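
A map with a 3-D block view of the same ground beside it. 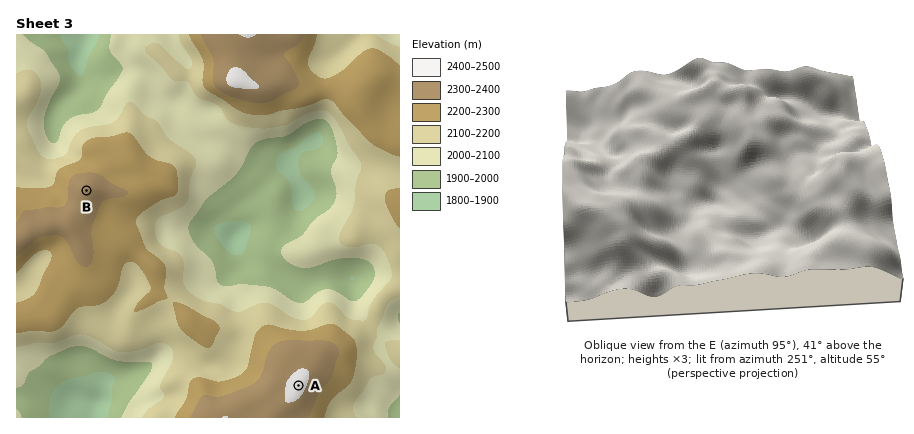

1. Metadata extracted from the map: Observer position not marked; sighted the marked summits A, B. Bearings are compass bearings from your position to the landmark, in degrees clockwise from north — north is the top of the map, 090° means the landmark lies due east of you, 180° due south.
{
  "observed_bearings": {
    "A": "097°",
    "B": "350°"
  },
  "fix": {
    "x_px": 117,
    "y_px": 363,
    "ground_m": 1970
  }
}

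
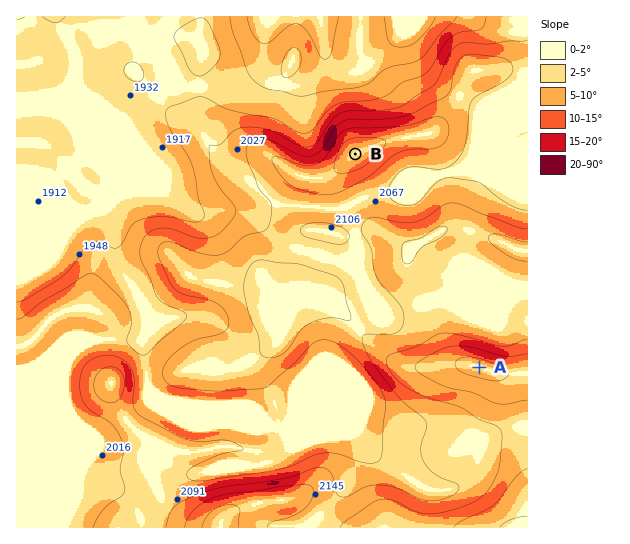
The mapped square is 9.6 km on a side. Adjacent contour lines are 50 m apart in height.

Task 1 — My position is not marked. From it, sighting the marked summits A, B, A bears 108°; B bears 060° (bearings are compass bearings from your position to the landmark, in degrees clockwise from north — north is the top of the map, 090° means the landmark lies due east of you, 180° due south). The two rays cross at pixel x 164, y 265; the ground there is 2050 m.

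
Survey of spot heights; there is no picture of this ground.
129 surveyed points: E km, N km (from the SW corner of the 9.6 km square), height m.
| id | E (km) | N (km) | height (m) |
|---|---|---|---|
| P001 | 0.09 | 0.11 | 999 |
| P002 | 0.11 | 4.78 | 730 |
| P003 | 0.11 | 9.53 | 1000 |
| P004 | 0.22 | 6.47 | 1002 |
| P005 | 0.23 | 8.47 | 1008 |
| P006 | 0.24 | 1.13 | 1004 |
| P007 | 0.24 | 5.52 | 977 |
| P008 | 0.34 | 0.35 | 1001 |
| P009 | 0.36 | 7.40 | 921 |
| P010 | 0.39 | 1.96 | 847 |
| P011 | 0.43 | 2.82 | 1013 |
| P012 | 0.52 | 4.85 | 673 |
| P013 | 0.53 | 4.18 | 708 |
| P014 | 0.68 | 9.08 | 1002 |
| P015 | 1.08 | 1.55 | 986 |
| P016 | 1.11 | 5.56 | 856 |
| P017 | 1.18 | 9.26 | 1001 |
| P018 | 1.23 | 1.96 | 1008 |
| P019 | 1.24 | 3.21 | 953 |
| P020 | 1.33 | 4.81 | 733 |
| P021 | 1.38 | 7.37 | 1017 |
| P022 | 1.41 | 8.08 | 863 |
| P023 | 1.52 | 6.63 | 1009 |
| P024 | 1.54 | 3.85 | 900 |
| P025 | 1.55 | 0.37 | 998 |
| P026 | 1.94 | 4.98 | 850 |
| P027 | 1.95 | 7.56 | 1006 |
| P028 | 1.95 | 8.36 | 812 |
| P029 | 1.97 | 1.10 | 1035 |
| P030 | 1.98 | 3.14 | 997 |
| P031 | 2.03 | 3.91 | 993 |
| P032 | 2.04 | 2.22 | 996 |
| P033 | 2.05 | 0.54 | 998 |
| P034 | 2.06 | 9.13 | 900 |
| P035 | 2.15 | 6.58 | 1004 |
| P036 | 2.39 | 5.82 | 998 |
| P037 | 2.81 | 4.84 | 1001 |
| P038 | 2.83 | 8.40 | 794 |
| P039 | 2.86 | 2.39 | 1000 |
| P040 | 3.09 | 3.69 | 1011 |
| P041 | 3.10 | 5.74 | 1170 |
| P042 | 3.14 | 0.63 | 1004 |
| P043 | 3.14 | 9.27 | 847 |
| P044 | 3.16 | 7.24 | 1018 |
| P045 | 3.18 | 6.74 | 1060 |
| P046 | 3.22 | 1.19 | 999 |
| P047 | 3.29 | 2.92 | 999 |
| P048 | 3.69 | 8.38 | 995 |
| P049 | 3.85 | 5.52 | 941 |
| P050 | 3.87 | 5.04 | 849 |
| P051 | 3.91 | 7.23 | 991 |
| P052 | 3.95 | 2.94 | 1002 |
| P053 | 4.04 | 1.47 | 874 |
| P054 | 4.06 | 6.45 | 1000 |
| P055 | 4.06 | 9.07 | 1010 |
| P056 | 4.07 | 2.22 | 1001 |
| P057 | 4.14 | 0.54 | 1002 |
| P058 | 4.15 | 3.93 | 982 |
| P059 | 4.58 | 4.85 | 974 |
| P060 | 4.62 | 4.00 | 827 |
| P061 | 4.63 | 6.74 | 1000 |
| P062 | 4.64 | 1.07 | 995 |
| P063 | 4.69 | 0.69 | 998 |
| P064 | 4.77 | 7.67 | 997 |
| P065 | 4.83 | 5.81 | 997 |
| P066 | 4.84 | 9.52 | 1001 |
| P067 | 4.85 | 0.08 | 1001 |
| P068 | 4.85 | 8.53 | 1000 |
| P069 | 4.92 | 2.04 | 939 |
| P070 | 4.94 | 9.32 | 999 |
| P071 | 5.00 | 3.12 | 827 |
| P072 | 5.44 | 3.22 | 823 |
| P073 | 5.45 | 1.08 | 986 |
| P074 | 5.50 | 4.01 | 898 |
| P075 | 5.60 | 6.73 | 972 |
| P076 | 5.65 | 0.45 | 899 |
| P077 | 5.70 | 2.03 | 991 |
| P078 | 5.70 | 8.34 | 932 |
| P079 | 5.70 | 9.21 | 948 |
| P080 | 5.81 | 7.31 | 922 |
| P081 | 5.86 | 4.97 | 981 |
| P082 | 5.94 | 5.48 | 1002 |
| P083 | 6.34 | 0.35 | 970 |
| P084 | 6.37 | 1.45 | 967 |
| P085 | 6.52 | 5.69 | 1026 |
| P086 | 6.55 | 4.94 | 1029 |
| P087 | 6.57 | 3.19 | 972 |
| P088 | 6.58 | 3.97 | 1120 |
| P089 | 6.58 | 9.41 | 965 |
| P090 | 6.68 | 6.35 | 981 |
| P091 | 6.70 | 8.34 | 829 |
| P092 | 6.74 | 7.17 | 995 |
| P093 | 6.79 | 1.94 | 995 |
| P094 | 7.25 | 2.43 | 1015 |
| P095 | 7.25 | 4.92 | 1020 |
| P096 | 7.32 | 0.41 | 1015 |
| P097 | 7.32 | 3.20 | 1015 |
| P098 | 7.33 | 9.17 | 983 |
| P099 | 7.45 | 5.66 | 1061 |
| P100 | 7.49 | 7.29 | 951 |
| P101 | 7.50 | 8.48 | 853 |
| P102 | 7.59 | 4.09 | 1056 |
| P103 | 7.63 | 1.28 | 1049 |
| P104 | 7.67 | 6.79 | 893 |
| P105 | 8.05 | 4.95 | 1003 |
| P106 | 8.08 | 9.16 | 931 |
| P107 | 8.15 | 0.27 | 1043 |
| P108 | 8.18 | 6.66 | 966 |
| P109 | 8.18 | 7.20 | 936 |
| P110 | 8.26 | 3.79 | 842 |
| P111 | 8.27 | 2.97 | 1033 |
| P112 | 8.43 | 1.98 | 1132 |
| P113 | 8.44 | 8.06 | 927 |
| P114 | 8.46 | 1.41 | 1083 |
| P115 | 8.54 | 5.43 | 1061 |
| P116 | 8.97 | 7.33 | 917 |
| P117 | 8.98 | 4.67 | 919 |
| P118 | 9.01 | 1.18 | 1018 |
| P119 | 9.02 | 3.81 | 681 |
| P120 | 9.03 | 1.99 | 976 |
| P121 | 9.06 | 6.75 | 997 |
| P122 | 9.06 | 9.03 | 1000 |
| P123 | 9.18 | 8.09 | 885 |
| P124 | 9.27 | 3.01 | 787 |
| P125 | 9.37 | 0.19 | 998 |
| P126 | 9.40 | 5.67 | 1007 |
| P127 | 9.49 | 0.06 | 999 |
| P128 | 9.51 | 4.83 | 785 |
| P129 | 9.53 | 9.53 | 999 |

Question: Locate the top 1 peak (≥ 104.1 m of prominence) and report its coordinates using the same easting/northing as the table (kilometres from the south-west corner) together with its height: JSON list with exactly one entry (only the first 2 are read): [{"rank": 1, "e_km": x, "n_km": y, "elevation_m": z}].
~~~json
[{"rank": 1, "e_km": 3.16, "n_km": 5.79, "elevation_m": 1171}]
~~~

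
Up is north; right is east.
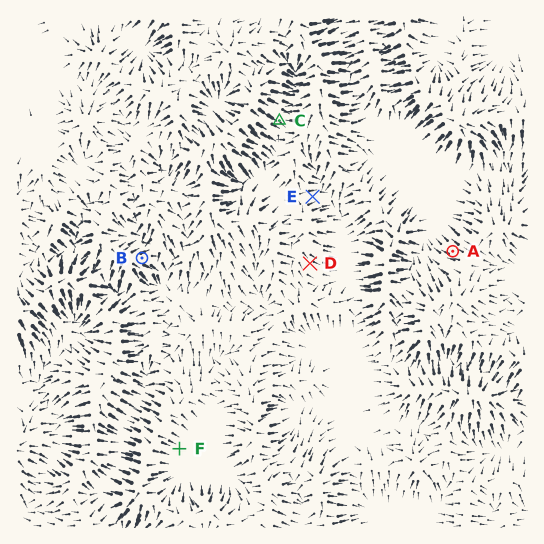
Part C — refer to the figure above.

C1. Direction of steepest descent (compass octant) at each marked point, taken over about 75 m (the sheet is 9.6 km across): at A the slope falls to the NW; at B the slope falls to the E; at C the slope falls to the SE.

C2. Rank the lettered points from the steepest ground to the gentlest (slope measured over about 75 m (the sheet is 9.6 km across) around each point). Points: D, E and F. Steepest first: E D F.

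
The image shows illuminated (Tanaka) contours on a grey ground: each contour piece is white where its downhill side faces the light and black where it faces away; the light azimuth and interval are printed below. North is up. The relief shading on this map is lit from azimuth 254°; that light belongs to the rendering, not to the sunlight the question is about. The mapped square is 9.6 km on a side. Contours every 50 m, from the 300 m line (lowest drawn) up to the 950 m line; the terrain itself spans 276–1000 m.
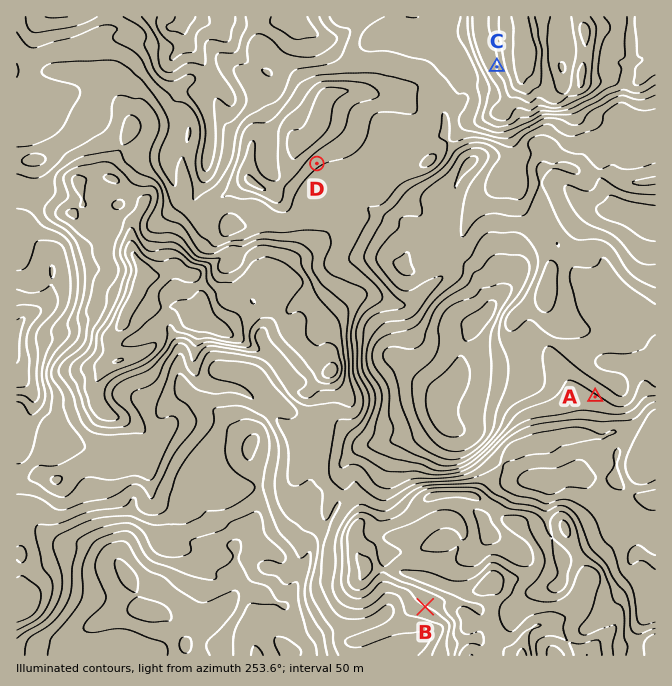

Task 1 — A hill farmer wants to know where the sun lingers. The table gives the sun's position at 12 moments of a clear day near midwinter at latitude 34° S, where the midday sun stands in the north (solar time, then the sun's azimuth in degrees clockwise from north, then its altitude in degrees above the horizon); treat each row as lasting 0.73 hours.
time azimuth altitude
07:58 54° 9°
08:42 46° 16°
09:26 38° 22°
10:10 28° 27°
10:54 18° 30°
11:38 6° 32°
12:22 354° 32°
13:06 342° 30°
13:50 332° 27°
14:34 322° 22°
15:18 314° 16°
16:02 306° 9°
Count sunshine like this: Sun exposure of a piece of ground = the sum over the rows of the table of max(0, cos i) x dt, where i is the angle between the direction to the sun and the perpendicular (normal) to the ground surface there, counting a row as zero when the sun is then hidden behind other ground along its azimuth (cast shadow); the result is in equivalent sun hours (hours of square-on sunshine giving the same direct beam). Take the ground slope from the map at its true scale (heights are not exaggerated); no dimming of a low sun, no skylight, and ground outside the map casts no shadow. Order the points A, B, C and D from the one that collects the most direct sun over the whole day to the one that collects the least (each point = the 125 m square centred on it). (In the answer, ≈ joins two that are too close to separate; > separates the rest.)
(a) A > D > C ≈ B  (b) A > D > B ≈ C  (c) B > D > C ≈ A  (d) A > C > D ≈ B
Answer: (d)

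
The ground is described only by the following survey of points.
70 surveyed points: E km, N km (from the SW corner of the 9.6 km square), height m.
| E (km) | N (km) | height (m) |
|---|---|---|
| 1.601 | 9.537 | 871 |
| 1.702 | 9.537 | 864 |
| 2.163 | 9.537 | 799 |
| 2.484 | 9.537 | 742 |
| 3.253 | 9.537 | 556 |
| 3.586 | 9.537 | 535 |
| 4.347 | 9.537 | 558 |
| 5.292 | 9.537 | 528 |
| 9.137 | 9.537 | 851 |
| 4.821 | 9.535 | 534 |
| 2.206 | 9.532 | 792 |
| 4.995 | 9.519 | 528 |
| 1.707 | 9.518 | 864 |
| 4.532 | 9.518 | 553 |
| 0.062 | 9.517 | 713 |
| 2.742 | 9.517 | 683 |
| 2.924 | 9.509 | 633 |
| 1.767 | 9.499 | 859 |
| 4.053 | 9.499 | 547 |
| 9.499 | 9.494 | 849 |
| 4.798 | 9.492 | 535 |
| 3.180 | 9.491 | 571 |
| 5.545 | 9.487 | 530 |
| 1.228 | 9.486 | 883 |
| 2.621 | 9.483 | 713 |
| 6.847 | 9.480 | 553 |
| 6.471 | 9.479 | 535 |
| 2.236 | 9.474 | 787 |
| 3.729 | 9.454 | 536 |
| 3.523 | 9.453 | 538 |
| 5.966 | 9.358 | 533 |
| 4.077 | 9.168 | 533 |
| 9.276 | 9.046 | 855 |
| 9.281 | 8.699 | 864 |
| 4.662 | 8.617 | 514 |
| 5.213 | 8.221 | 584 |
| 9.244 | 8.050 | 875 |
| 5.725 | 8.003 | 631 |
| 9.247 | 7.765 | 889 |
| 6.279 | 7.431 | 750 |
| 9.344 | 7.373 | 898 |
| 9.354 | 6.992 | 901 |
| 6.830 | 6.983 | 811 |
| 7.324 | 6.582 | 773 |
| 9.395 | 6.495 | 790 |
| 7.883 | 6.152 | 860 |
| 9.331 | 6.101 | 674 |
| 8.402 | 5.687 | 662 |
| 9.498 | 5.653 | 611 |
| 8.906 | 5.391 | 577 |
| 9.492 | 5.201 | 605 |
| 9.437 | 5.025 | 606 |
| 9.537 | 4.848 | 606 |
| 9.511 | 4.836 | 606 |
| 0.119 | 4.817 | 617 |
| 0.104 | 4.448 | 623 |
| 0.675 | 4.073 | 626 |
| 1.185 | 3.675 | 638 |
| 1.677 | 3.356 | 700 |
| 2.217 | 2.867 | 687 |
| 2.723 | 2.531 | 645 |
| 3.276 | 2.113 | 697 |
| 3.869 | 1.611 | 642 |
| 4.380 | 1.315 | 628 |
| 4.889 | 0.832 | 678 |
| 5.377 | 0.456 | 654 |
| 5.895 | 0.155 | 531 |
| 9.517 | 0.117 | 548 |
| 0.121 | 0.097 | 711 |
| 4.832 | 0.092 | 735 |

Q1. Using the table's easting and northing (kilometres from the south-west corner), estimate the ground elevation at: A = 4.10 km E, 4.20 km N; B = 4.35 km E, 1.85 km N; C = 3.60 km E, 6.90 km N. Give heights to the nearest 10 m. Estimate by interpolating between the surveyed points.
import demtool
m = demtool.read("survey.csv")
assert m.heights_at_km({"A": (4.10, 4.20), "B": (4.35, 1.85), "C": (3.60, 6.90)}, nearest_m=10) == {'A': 780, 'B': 640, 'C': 580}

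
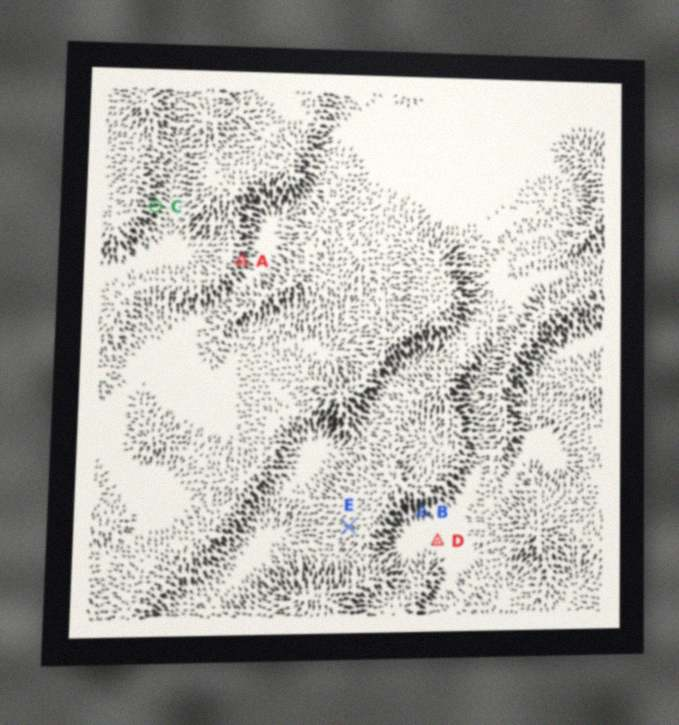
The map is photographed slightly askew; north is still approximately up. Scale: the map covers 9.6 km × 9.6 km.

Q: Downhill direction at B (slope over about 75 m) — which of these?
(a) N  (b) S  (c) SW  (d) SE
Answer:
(b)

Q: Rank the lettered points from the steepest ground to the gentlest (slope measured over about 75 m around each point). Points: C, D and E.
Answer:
C E D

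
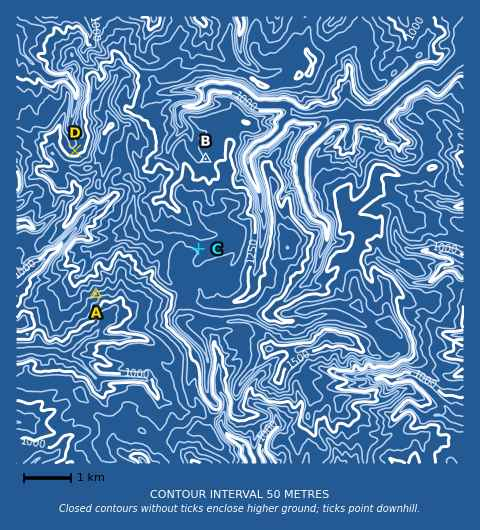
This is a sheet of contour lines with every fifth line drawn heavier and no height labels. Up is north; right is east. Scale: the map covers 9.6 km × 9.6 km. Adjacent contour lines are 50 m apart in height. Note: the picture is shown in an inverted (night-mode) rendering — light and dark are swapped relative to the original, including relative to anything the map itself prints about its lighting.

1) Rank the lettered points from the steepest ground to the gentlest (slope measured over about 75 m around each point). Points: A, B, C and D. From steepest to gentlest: A D B C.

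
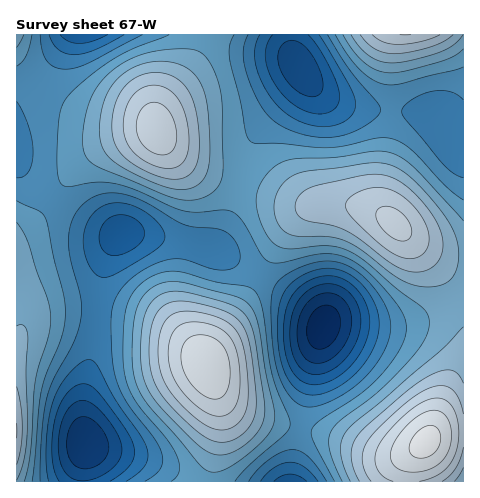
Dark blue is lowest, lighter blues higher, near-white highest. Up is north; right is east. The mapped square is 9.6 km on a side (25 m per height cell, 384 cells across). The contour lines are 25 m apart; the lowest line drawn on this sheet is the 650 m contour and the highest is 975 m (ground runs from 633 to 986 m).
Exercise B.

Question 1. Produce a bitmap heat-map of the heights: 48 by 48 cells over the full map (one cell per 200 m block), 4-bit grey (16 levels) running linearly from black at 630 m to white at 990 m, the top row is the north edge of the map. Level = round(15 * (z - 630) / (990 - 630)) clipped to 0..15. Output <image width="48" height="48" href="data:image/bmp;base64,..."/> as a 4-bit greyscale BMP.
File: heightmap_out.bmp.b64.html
<image width="48" height="48" href="data:image/bmp;base64,Qk32BAAAAAAAAHYAAAAoAAAAMAAAADAAAAABAAQAAAAAAIAEAAATCwAAEwsAABAAAAAAAAAAAAAAABEREQAiIiIAMzMzAERERABVVVUAZmZmAHd3dwCIiIgAmZmZAKqqqgC7u7sAzMzMAN3d3QDu7u4A////AJdlQzMzRFZmd4iIh3ZUREVXiavM3d3MuphlMyIiNEVmd4iIiHZlVVVnirvN3u7dy6hlMhESI0VWd4iZmYd2VWZ4mrzN7u7u26hlMhESI0VWeImaqZh3Zmd4mrvN3u/+3KhlMhESI0VneJqqqqmHd3d4mqvM3u/+3Ll1MhESNFVniaq7u6qYd3d4mau83e7+3Kl1MiIjNFZ4mqvMzLqYh3d4iZqrzd7u3Kl1QyIzRWeJqrzNzLqYd2Z3eImqvN3d3Kl2QzM0Vniaq83d3MqYdmZmd4iaq8zdy6l2VDNEVniavN3u3cqYdlVVZneJmrvMy6mGVURFZ4mrzN7u7cqXZUREVWd4mau7u6mHZVRVZ4mrze7u7cqXZDMzRFZ3iZqqqpmHZlVVZ4mrze7u7cqHVDIiNEVneJmqqpmIdlVWZ4msze7u3bqGUyESI0VmeImZqpmYdmVWZ4msze7u3LqGQyEREjRWd4iZmZmYd2ZWZ4mrzd3d3LmGQxEAEjRWZ4iJmZmYh2ZmZ4mrzN3cy6l2QxEAEjRWZ3iJmZmYh2ZmZ4mrvMzLuph2QyEAESRWZ3iJmZmYh2ZmZ4mqu7u6qZh2UyEREjRWd4iJmZmIh2ZmZ3iaqqqZmIh2VDIRIjRWeIiZmZmId2ZVZniJmZmIiHd2VEMiI0VniJmZmZmId2ZVVmeIiIh3d3d2ZUQzNFZ4mZqZmZiIdmVVVWZ3d3dmZmd3ZlVUVWeJqqqqmZiHdmVURVVmZmZmZmd3d3ZmZniaq7uqqZiHdmVEREVVZmZVZmd4iId3eImrvMu6qZiHdlVERERVVWVVZmeIiZiImZq8zMy6qYiHdmVEMzRFVmZmZneImZmZqqvMzMy6qYh3dmVEQ0RFZmZmZ3iJmqqqq7zM3cy6mYd3dmVURERWZ3d3d3iJqqq7u7zN3MuqmHd3d2ZVVVVnd4h3d4iZqqu7u8zMzLupiHd3d3ZmZmZ4iIiIiIiJqqu7u7zMy7qYh2Z3d3d3d3iJmZmYiIiJmqqqu7u7u6mId2Znd3d3iImqqqqYiIiJmaqqqqu6qpiHZmZnd4iImaq7u7qZiIiIiZmZmaqqmYh2ZmZnd4iJmrvMzLqZiHeIiIiIiZmZmIdmZmZnd4iZq7zNzLqZh3d3eHd3eIiIiHdmVWZnd4iZq8zd3LqZh3d3d3dmd3d3d3ZmVWZnd4iaq83d3LqZh3d3ZmZmZmZ3dmZlVWZnd4iaq83d3LqZh3dmZVVVVWZmZmZVVmZ3d4iZq8zdzLqZh3dmVURERVZmZmZVZmZ3d4iZq8zMy7qYh3ZlVEM0RVZmZmZmZmZ3d3iJq7zMu6qYh3ZVQzMzRVZmZmZmZmd3d3eJmru7uqmYh3ZUMzIzRWZ3d3dmZnd2Znd4maqqqqmYh2VUMyIzRWeIiHd3d3dmZmZ3iZmqqZmId2VDMiI0VniJmYiId3dmVVVmeIiZmZiId2VDMiM0Z4maqpmZiIdmVUVVZneIiIiId2VDMzNFaJqru7qqmIdlREREVWZ3eIiId2VEMzRWeKq8zMy7qQ=="/>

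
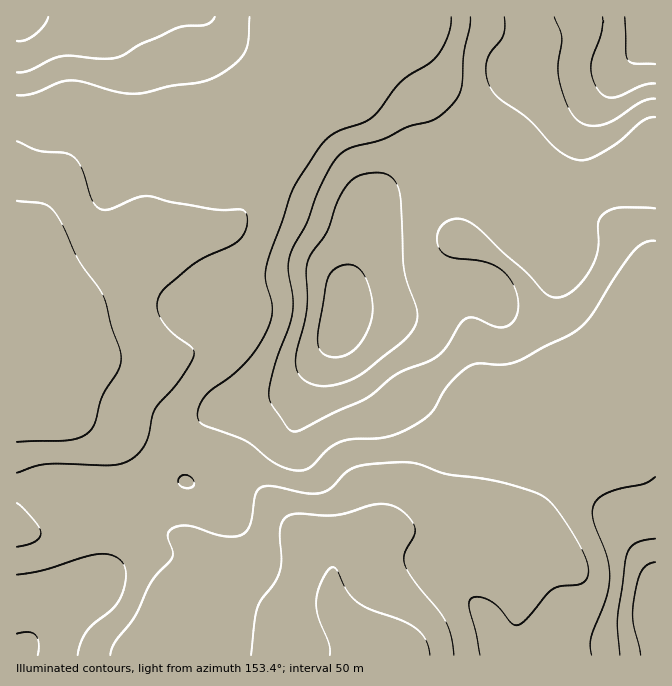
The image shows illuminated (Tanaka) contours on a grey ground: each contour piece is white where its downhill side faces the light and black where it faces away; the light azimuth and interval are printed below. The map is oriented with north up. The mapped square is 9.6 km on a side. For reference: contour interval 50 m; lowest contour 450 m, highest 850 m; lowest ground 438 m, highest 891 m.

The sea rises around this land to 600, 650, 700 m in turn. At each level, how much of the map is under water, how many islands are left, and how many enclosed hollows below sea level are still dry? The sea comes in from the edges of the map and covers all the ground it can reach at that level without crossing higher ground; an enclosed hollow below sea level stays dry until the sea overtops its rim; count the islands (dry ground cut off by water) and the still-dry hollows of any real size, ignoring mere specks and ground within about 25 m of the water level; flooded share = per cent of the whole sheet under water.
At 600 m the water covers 61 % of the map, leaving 0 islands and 0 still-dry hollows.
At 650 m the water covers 76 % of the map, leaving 0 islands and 0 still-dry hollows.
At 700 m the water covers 90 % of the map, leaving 1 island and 0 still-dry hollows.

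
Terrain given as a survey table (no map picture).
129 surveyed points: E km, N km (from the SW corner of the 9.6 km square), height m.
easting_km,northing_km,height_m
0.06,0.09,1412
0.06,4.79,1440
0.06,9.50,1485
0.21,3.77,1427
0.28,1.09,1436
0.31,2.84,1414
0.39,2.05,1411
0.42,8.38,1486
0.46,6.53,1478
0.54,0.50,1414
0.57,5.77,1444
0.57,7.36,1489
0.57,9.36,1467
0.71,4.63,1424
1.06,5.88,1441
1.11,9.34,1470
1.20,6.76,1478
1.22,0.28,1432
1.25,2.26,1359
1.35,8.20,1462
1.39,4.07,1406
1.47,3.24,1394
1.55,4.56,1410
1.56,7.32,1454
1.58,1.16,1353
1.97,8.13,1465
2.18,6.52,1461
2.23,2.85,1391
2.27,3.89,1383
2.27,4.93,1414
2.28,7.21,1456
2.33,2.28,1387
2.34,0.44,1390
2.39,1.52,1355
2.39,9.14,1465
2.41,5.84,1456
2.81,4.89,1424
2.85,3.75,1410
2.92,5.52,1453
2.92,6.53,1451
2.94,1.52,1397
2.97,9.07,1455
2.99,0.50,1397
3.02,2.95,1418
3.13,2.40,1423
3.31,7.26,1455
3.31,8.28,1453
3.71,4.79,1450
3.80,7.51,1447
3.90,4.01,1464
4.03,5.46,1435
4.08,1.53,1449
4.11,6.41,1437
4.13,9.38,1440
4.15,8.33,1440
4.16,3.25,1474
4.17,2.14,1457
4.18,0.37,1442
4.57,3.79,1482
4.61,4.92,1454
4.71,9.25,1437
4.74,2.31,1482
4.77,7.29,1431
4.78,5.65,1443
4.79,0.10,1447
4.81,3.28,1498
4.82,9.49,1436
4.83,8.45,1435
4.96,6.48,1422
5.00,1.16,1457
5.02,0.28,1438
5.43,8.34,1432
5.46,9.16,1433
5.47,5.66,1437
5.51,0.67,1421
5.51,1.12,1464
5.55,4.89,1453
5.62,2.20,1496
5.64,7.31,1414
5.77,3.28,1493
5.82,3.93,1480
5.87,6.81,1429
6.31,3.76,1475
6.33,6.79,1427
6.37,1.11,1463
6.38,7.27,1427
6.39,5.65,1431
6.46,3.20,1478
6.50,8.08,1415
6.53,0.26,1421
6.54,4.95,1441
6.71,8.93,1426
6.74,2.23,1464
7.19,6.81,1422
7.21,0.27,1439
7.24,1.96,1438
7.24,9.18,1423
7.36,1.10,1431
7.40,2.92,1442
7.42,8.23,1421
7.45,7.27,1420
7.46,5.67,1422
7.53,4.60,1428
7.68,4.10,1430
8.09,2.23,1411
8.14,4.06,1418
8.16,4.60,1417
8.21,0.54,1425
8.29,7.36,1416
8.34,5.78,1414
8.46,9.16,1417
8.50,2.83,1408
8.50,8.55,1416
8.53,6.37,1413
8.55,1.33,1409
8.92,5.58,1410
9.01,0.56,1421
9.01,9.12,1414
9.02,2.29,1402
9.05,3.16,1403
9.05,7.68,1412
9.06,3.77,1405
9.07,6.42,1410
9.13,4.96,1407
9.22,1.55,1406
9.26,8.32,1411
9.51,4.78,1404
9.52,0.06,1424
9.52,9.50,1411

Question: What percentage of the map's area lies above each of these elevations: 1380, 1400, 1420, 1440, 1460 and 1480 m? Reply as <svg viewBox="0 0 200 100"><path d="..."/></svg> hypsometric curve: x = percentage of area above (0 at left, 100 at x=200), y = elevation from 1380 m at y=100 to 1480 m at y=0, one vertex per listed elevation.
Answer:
<svg viewBox="0 0 200 100"><path d="M193 100l-8-20-54-20-57-20-36-20-25-20"/></svg>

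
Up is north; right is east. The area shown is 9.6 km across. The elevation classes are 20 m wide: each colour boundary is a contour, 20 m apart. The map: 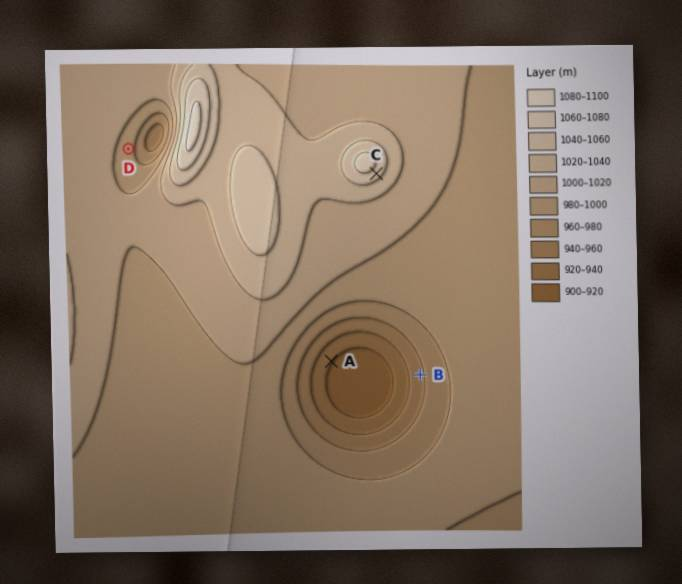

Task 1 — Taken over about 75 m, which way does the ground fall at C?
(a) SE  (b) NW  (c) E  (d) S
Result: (a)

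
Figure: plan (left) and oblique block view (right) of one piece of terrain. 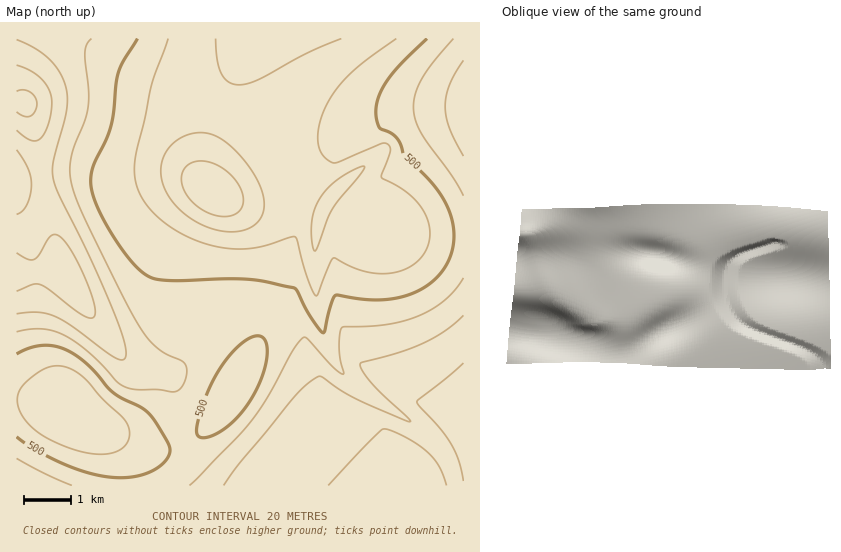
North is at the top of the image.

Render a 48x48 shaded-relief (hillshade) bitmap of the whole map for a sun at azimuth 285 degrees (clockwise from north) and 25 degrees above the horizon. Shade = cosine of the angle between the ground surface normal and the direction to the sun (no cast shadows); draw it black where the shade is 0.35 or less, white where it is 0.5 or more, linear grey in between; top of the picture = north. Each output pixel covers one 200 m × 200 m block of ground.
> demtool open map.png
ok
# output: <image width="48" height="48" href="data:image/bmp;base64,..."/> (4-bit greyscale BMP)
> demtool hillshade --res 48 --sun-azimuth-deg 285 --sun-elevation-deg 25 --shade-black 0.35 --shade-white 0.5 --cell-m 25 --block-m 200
<image width="48" height="48" href="data:image/bmp;base64,Qk32BAAAAAAAAHYAAAAoAAAAMAAAADAAAAABAAQAAAAAAIAEAAATCwAAEwsAABAAAAAAAAAAAAAAABEREQAiIiIAMzMzAERERABVVVUAZmZmAHd3dwCIiIgAmZmZAKqqqgC7u7sAzMzMAN3d3QDu7u4A////AHeIiId3dmZmZVREVWZnd3d3d3d3d3eKl4iIiId3ZmZmZVRERVZmd3d3d3d3d3eahYiIiId2ZmVmZlVDRFZmd3d3d3d3d3eaY5mYiHd2ZlVWZmVDM0VmZ3d3d3d3d3ioQ5mYiHd2ZVVWZ3ZUMzRWZnd3d3d3d4mFQ5mYh3dmZVVWeIh1MiNFZmd3d3d3eJhkVZmYh3dmZVVWeJmGQiJFZmZ3d3d4iHVFZ5mYh3ZmVVVWeKqoUxI0VmZnd3eIhlVWd5mYiHZVVmZmeKu5dCEjRWZmd4iHVVZmZpmYiHZUVnd3eKvLhTESRWZneIhlVWZmZpmZiGVDRoiIiKvLp0ISNVZomXVVZmZmZpmZh2QyNomYiJq8uGMiNFZ5l0RWZmZmZqmZh1QzRomYiIm7uXUyNFaKdEVmZmZmZqmZhlQ0aJmYiImruoZDNFeYU1ZmZmZmZqmYdlRFeamYd3iaqpdURFinNGZmZmZmZpmYdkRXmqqId3eJmphlRGmVNWZmZmVVVZmIZVV5q6mHd3d4mZh2VXmENWZmZlVVVZmHZVaKu6mHd3d3iIh3ZopzRnZmZlVVVZmHZmeby6mHd3d3eIiHZ5pjRnZmZVVVRJiHZnm8y6mHd3d3d4iHd6pjV3dmZVVURJiHZoq8y5iHd3d3d3d3eKpTV3dmZVVERIh2Z5vMupiHd3d3d3d3eLpTZ3d2ZVVERIh2Z5vMuph3d3d3d3d3ebpUZ3d2ZVVEQ4d2aKzMuZh3d3d3d3d3ebpUeId3ZlVEM3dmebzLqYh3d3d3d2ZneLpUeId3ZlVEM3dmebzLqYh3d3d3dmZmaLpUeIh3ZlVEM2ZmiszLmYiIiIh3ZlVWaLtkeIh3ZlVEM2ZWisy6mIiIiIiHZVRVZ7tkaIh3dlVEQ1VXm8y6mIiImZmHZURFV6xzWIiHdmVURFVXm8y5mIiZmqmHVENFVpyUR4iHdmVURFVnrMupmImaqqqHVDNFZovHNXh3dmVUREVorMupmZmqu7qHVDRFZnrKY1Z3dmVVREVpvMupmZqru7mGVERVZ3ispjRXdmVVREV5vLqpmZqru6mGVVVWZ3eKynM0ZmVVREWKzLqpmaqruqmGZVVmZ3d4q7dCRWVVVFaLzLqqqqqqqph3ZmZmZ3d3eauDJFVVVVabzLuqqqqqqZh3ZmZmZnd3d4qnI1VVVWes3LuqqqqqmYh3d2ZmZmZmZmeHVFVVVXi83LuqqqqpmYh3d3dmZmZmZmZmZVVVVXm93Lu6qqqZmIiHd3dmZmZmZmZlVVVVVYnN3Lu6qqqZmIiHd3dmZmZmZlVVVVVVVXm8zLu6qqmZmIiHd3d2ZmZmZVVVVVVURHiru7uqqqmZmYiId3d2ZmZmVVVVVURERHiau6qqqqqZmYiId3d2ZmZmVVVVVERERIiaqqqqqqqZmZiIh3d3ZmZmVVVVRERERIiZmZmaqqqpmZiIiHd3dmZmZVVURERERIiJmZmZqqqqmZmIiHd3d2ZmZVVURERERIiIiIiZmqqqqZmIiId3d3ZmZlVUREQzNA=="/>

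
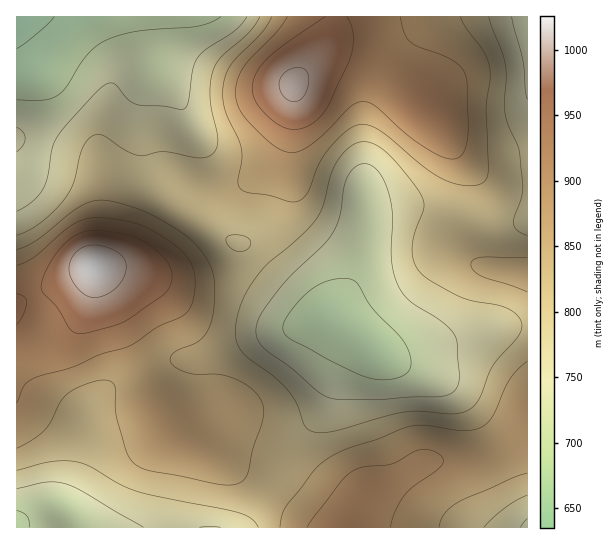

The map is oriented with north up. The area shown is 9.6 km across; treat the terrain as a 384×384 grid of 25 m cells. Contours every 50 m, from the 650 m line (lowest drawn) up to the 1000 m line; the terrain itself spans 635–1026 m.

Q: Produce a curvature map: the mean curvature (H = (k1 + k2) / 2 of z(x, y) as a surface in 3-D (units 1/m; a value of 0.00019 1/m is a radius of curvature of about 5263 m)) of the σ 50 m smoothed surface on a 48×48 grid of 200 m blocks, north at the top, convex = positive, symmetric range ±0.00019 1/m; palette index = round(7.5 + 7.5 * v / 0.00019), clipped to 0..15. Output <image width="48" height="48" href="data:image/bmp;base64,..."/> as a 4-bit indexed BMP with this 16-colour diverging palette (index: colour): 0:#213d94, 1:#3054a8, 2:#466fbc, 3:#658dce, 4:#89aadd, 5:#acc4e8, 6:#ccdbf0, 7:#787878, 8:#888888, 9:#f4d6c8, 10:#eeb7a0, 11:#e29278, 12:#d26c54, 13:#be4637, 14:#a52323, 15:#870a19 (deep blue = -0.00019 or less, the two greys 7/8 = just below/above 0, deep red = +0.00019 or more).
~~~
<image width="48" height="48" href="data:image/bmp;base64,Qk32BAAAAAAAAHYAAAAoAAAAMAAAADAAAAABAAQAAAAAAIAEAAATCwAAEwsAABAAAAAAAAAAlD0hAKhUMAC8b0YAzo1lAN2qiQDoxKwA8NvMAHh4eACIiIgAyNb0AKC37gB4kuIAVGzSADdGvgAjI6UAGQqHAFmoQjVmZmZmVEREV5qZvMqHd3d3ZVZ3ZEVSACVmZmZWZniId4iIm8uYh2VWVVVnU1MAAVd3d3d3iavLl2ZWesy5mHZmZmd4dWQQJYiHiHd4iazLl1VFaL3LqZiIiImZiIdVaJmZqph4mry6h1VVaL3bqqqqmru6qamImZmavLqZq8updmZnib3bqqu7u8y6qqmZmYiJvdy7zMuYdlZnibzLmrzMzMy6mamJmIdnm8zMy6mIdlVWZ4mpms7+3LqZmamIiHZWiry7qYiIh2RERVZ3it//25iJmaqYdlVWmru6h3eKqXZVREVnit/sl2Z5urqXVDRYvMu5h3iau6mHVFZ3ibynQzR6y7uGMhJYvdy5d4mrzMy4VXiIeIdSABN6zKqFMRE2m8uod4q8zdynVXh2VEMQABN6y4mHVCETaJmGZorM3cqFRXdTIRERETV6y2eZmGMiRWVVVoq7y6hkRWUxERJFVVaKu2eb3JZEVUMjRomZiHZVVmUyEjVoh3Z4qmZ63adndkISRnh1QzRWZmZDM1Z4iHZWeHVXvKh5mFMkV4hkEAFGZmVERGZ3d2QyRYU0i7maqWRXiZh0EAA1VVVEVndmZlMQE6YiasqqqXaKuph2QhEjNFVmeIdmZlMQArcyWsuqqYm8yoeIdlMyNFd3iIhmZmUyJLhUasyqqprNyWZ4mHVDNFd3iJh3eIh2eKl3m9y6qqvduGaJqXZURFZmaJqYiru7u6mazv7Kmazu2naKu5dVVWZUWLy6q97u7qms///su87/6nV5zLllVnZDWM3Lve/u7oit///+7u//yEI2nNuGZ3YySN7LvNzLu1V7//////7KdBACWc2nZ3YyOM7Kqph3ZhE3z//M3slkIQEjNpzJdmUxN7zKmGVEMgADjNqImXQQATVmRHrLl2UyNpupdkNFQiAASJdUVTABNWiYZWnduFQiNomGVDR5dUIAJXZUMhEleKu6hnrvx0ISRndkQ0asqFQhNndlQyNYq7u7mIv/xhABRmVEVnnNuVQjV5mGVEWLy5m7qZvutQAANVVWiszLl1MkeaqXZmesuWeaqIrMlQAAI1V6zuyodmQ0i8uYd3m7hTRoh3iqhRAAA1it/+p2ZpZEjNyoeJqoUQJWZmiZhiAAFYve/8hVaLlUe+2oeKqVEAJWVoq7qEAASM7u7shlaMp1at63aKuDABWIeL3tymITjP/t7shlV7uFV723Z5qDAEnLq9//7HQ2rv/t3bhUNIh1RZzIVXhzEWz+3O//63RYve7cy6dUI1VENIvJU0VUI3z/7e/+ymVYq8y7u6l1MzMzRXrbYyNENHv////tuWVXmqqqq8y4VERFZnrdlCJFVXvv///tuXZWeJmZq97adWZnd3nNt0RWeJrO///cy5dlZ3eIm9/rZXeId3m8yXd4iIia3u3MzLllZmZ4ms3JVXiHd4iaqpmYdlM1i8y7zdp2ZmZ4iaqXRHd2Znd3eImHUxAAN6qZrMqGZneId4h1RGd3Z3Zmd3d2UyAAFpqYmrqHZniHd4h1RA=="/>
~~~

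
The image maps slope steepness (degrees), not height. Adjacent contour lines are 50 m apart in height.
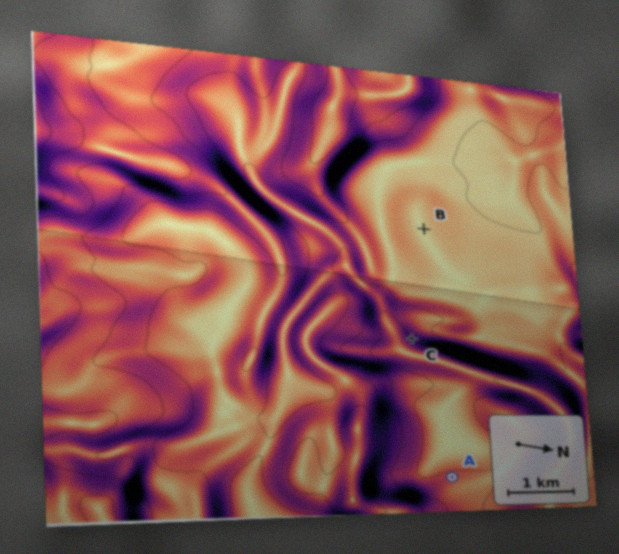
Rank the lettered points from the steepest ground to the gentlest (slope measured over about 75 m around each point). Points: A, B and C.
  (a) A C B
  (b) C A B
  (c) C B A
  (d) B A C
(b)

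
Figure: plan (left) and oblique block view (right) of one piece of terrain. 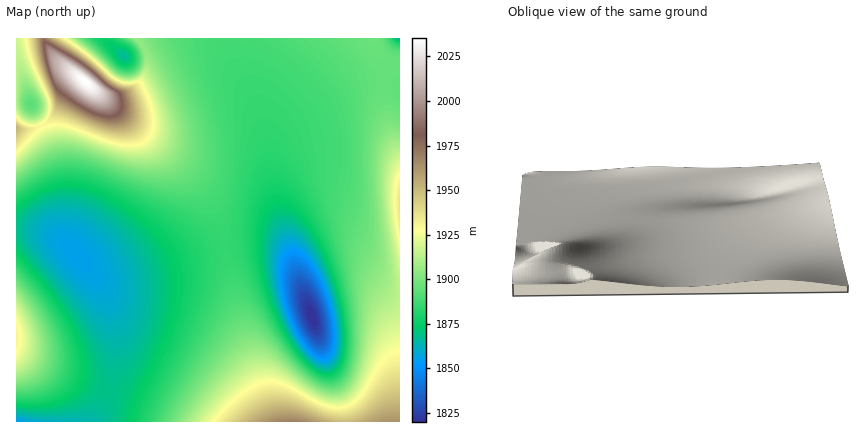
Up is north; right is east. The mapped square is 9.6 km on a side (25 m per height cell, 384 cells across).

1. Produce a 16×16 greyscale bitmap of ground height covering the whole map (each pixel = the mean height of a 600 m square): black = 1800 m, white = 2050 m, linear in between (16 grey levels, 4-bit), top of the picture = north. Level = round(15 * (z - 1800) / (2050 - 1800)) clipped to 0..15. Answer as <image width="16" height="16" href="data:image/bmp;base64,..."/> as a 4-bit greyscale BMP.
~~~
<image width="16" height="16" href="data:image/bmp;base64,Qk32AAAAAAAAAHYAAAAoAAAAEAAAABAAAAABAAQAAAAAAIAAAAATCwAAEwsAABAAAAAAAAAAAAAAABEREQAiIiIAMzMzAERERABVVVUAZmZmAHd3dwCIiIgAmZmZAKqqqgC7u7sAzMzMAN3d3QDu7u4A////AERERWeImZiZZVRFVneHZnh2VERVZ3ZEeHZURFVmZCRndURERVZTJGdkQ0RFVUIlZ1QzREVVQzVnQzREVVVERWdEREVVVURVZ1REVVVVVVVnZVVmZlVVVWd2Z4dmVVVVZniaqHZVVVVmac2oZlVVVWZ72mdlVVVVZouWVmVVVVZm"/>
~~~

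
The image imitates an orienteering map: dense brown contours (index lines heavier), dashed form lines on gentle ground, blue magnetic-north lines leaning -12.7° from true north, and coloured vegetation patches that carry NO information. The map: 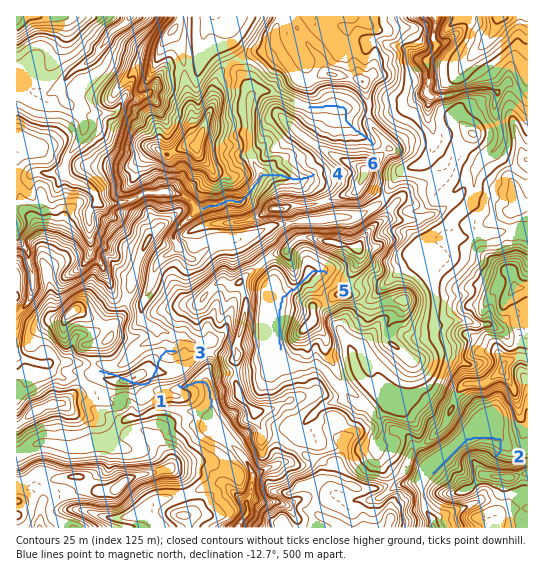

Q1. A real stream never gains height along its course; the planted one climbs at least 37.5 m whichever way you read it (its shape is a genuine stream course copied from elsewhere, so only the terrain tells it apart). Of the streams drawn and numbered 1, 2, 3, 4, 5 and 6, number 3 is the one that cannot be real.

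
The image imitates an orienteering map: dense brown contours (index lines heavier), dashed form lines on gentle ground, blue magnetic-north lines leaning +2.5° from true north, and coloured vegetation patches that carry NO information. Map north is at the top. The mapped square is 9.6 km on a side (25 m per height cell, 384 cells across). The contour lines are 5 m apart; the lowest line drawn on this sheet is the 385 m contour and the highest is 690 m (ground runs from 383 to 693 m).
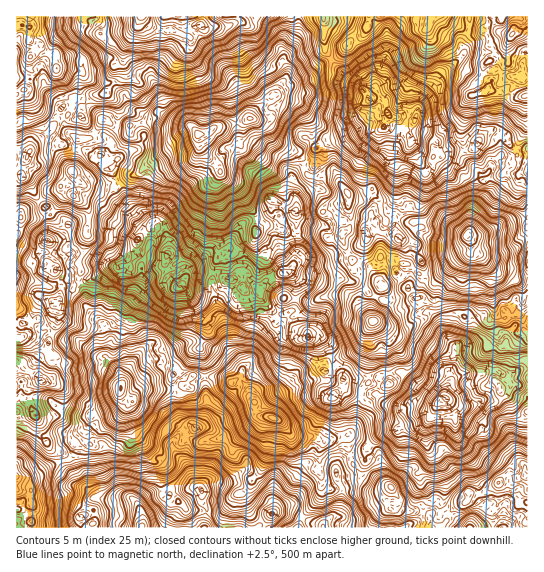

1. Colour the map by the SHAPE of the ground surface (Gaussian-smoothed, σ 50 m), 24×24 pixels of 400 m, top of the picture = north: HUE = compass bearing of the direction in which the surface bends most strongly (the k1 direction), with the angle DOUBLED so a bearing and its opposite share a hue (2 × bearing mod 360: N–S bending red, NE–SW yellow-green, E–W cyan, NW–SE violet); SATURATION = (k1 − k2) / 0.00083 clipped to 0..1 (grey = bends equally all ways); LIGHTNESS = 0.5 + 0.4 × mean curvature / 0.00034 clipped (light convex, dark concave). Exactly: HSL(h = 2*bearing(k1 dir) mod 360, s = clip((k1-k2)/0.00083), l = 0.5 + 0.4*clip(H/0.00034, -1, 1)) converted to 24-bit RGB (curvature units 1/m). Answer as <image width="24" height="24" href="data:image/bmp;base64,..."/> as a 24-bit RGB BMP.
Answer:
<image width="24" height="24" href="data:image/bmp;base64,Qk32BgAAAAAAADYAAAAoAAAAGAAAABgAAAABABgAAAAAAMAGAAATCwAAEwsAAAAAAAAAAAAA295otNaAEAk7nO1/qz+5QA90nzwO3sqJKnL461rGY8hfAYEaKzkH/zsqEFoKUxsb9DggzMLuAPTeXcfK92ygCmZsStRVY8Y6hulsjcdYyhrAcG8Lg2wWMAMiY/ljW+9uMApAUHPe9LrKaCq+VReOJoAd99ThBzOzo9vnzvW5BovB0Wjae0ro4LD1yjBeWbwwd9yX7iLFpB47ijw1jSpVQMHBXeN5b9NHMB1FPmQQR9YM/zRUFHlWVsbVhOQ7K2KoFdejy/6z0wDYD6jKRcbY0hbY9YjQ6ILXv3PWfRBs6Ve/q4/cnU7fn8/eXe2lmBOpyW3qINXlswlg7+JFYGTnFaht0W9QPONGHZRuQ/zsz+l9MAdOANek5i+8tWPnzvHUsSMwfBa8123BxS5T3Sc7f+MVZasXF5dpAp9u2BPB2UDQ09yGofrFS3zwjKPg0qrkauNaKyUIX94aCcfDMAAz3Oo1GYQF6ddFohMfTdgxEx/K5SvW6K5s8uzZWhTlixxqGLO6J0qESsxRv//jxPbKF26qCj9e1j445F9Xu10MmoIcCjkdThVjYp8Va/4NzR8zmO9mPrkANggpngio8/XWduzQnlrWblXtYRnsYUDilPnQxOSVsRKL5F4tPBSFDWFE6YJJ+L/bF8RPKXamDjVzkbblWeN2GEJys1UjL02uByViteZ1Qf9I3lZ1v0JuGt+8LST8TUzc6KClZuFVQyirvG3u4SvXZxVc2rcTSGMK+u6KHUJpEi9eq5UUcXwRHJ0hceO8CxuXkLT3l/TVJ8iX3GCEt5/iaVDlBSpbWNxked+h8JqlDIQCMwMKfAZC2hNw2uiadKXhqN96Qza+AQcy7OowomzewzjcLMWXG6nfoxRO2sozVclcNNOmre6zRQyU7jLGNOlGPCvc0CErvSh1fxpFByJJjOPR9dbkmeHyvzfU4h2+Ki3uXMvpmN5qMutnIahzYicYFIaWre+ifMuoPM5mb7glLxZbbBY78P9qKBsLgwti9YuHj2T/JET/d+OVsv8VozEJkSuRsShKn0kgUogUXKMTk94gMVnjPl3kuccdN/8ME7to3RoEuxAfIyoJrZIW6dMvwjAnAnwBPdYAVRRM0JAihqsf2T9h4n2jmh+ylC/l045cojskvfC5avb6Y0YJQhR6d9BJ99MxLCwHB8wcsYAStA+TFY4z5cV7gx+M5fOXDHVhBRgu59lQgdmEJizjXkrwL0D4dwmX563a2PDzkurIbdgu6x0xBCYvvSPf+u7RM3fkBCw1/FZvLghE68ZceKQPCEOp3fCzpkzkAAS8r/HY1u+cCFRCkl4Qgg8ZF2Sh5Z++4/XWy1lKphbX8bHFRhX/Fj8P8v90tHAxnSlyLAcHeSeZ4soo7fi+AzMvM/5IeDrSIQJJ5+5q7tpmFSVZWYzfWtriFVr0bOP0/PbPqDz/nAv/80W98xPmr/L20sVS2GC5gRV/yDCeEEBC9ObX6emeeeCsAzAlsowQA3JmzoET6/rQTUXvFrr/qdnoAoTeIXh1/d25qiZAElw9C0pNvT+l9dbFjLfnTAqL76/0YU/jmmPhRtxJ8/PKL0vb8RndCYajQ+nFU6jvffCSme2gJQtM6NUeLyQKs20gyX0Hxp4cnJw8EitMLcks8vcHWxoVbSaKLoMX2C+3O0+68+i2Q8AS5kOYQdClFm/UPvPsJtwVgLY7MdFAtxd0UwZu50A4lJsgC6hU6KKQuzJYJbq7GqNKgOC69DnbFTizs6T0EWa8sE3kzv3q9NL5zA/d2ECLT/8RLB8HU+dxSsp+aBM7mFkoLQx85zQg7MBCLFgYgYQV3DkkhMVKI8+9lqQnBPvJVjTtnlnwDobtif/w2o3vwofj1n/86Xbx9Z68Ncf3WsEnD4sqixuUughqBzECuB8s9I2h31hOI1SAtN5y8rPAqgVjDaYlYtoHAo1sIIQQhvhdGnBGTlsSqwAEPZAo31ii6LXHj+bjYJnomwsmBBUvmR9R3kGPEqhyVd2y88rzf5HqW5zn5a5UPmrlZYbnv+zLAyh5OD7bwu+qI3aBeg2sk/CoekHRxlpJ9f14fFPE/xLS9hIoDEFXGECN6nSQE8sPA6E75VND0UA2IWeASvBCePO3bcr0xTvdGRDcIYl/tGY1vixBB0Y/q9laxGzTZADX+O3Tx2xCEQEy/M/nv07dCDRRpL4a9evPGYWhNpoW0ic4abcYr+xCkthHE2yCew8RfNZKDz1CvSgQa1kVFEgIP0cAMD4AAF8o+KqI35J5FQpHmWor/JmlABSDit7w4KCUK8RDB2DACtDC94qz"/>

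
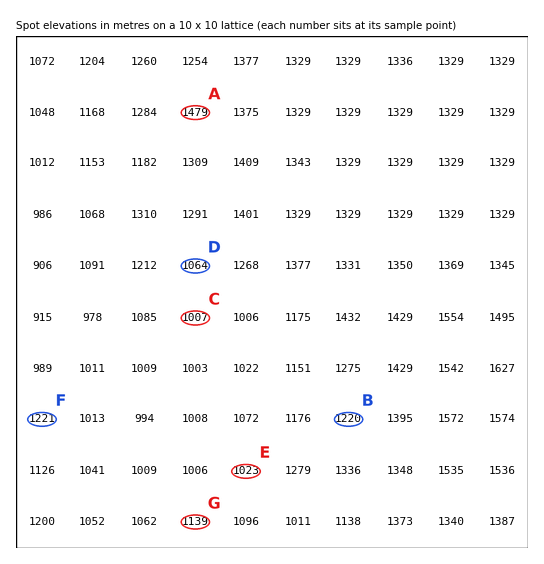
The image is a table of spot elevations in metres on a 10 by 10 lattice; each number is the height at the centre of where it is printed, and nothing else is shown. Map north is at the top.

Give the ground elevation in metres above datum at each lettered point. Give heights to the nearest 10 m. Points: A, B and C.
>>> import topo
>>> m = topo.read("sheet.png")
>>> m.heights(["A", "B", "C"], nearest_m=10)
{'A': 1480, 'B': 1220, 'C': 1010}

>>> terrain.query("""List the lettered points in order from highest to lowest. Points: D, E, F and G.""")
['F', 'G', 'D', 'E']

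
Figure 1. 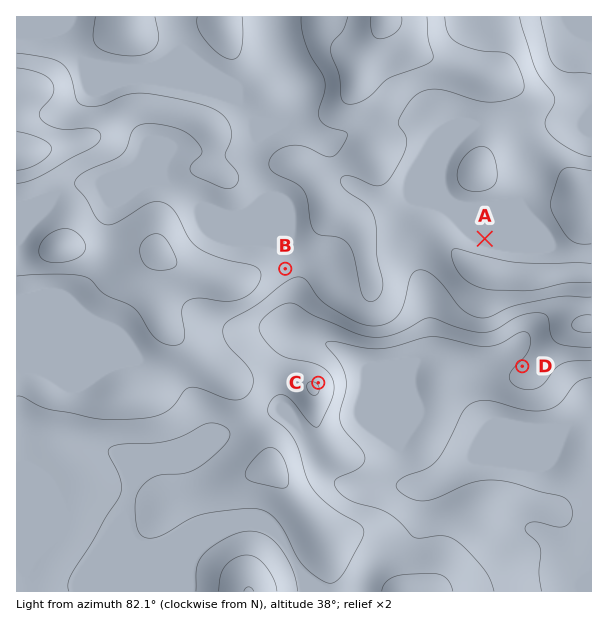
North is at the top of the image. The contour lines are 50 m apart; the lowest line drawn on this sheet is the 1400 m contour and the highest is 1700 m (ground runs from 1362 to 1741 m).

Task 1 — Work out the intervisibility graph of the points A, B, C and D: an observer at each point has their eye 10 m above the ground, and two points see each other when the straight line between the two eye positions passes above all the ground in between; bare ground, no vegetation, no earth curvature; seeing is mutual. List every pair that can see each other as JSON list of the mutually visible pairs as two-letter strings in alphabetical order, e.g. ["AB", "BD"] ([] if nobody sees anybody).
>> ["BC", "CD"]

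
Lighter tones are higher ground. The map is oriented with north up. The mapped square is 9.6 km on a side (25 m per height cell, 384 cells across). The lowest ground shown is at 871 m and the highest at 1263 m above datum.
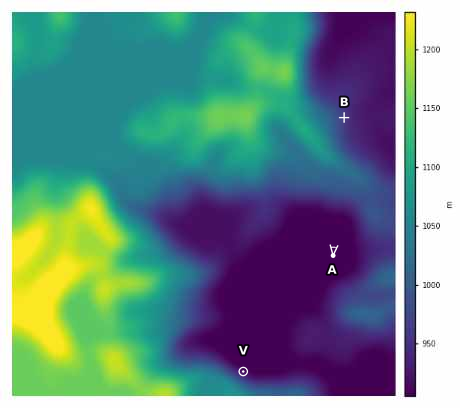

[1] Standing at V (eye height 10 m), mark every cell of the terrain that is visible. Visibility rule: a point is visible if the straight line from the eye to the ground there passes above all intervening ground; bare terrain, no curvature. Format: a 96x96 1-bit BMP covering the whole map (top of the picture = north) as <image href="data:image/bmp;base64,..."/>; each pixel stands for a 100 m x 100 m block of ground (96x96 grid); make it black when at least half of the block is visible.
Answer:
<image width="96" height="96" href="data:image/bmp;base64,Qk2+BAAAAAAAAD4AAAAoAAAAYAAAAGAAAAABAAEAAAAAAIAEAAATCwAAEwsAAAIAAAAAAAAA////AAAAAAAAAAAAAAAAAAAAAAAAAAAAAAAAH/4AAAAAAAAAAAAA//8AAAAAAAAAAAAB//8AAAAAAAAAAAAD//8AAAAAAAAAAAAH//+AAAAAAAAAAAAP//+AAAAAAAAAAAAP//+B8AAAAAAAAAAP///P8AAAAAAAAAAP////8AAAAAAAAAAf////8AAAAAAAAAAf////8AAAAAAAPAA/////8AAAAAAAH4D////B+AAAAAAAD//////g//4AAAAAx//////gf/gAAAAB///////g//AAAABh///////A//AAAABAf/////+A/+AAAABAP/////8B/8AAAADAD/////8B/gAAAADAD/+H//+B+AAAAAHg//+H///D8AAAAAH////v///38AAAAAH/////////8AAAAAH/////////8AAAAAD/////////4AAAAAAP////////gEAAAAAAP///////APwAAAAAD///////AH4AAAAAA8f/////wDgAAAAAAAA/////4DAAAAAAAAAf////8DAAAAAAAAAP////+CAAAAAAAAAH/////+AAAAAAAAAH/////+AAAAAAAAAD//////gAAAAAAAAD//////wAAAAAAAAD//////8AAAAAAAAC//////8AAAAAAAACf/////8AAAAAAAAGP/////8AAAAAAAAGH/////wAAAAAAAAGD/////AAAAAAAAAGB////+AAAAAAAAAHA////+AAAAAAAAAPg////8AAAAAAAAAfx////4AAAAAAAAA//////4AAAAAAAAB//////4AAAAAAAAD//////8AAAAAAAAP//////8AAAAAAAB///////4AAAAAAAD///////wAAAAAAAP/////9/gAAAAAAAf/////z+AAAAAAAA//////v8AAAAAAAA//H//+f4AAAAAAAAf/D//8/gAAAAAAAAD/B//x/AAAAAAAABg/g//B8AAAAAAAADwfgP4D4AAAAAAAAP4PwPgD4AAAAAAAAf4P8fAHwAAAAAAAAf8H/+APgAAAAAAAAB8D/+AfAAAAAAAAAAcB/+AeAAAAAAAAAAMA/+A8AAAAAAAAAAEAP+A4AAAAAAAAAAAAADB4AAAAAAAAAAAAABDwAAAAAAAAAAAAAAHgAAAAAAAAAAAAAAGAAAAAAAAAAAAAAAAAAAAAAAAAAAAAAAAAAAAAAAAAAAAAAAAAAAAAAAAAAAAAAAAgAAAAAAAAAAAAAADwAAAAAAAAAAAAAAHwAAAAAAAAAAAAAAHwAAAAAAAAAAAAAAHgAAAAAAAAAAAAAAAAAAAAAAAAAAAAAAAAAAAAAAAAAAAAAAAAAAAAAAAAAAAAAAAAAAAAAAAAAAAAAAAAAAAAAAAAAAAAAAAAAAAAAAAAAAAAAAAAAAAAAAAAAAAAAAAAAAAAAAAAAAAAAAAAAAAAAAAAAAAAAAAAAAAAAAAAAAAAAAAAAAAAAAAAAAAAAAAAAAAAAAAAAAAAAAAAAAAAAAAAAAAAAAAAAAAAAAAAAAAAAAAAAAAA="/>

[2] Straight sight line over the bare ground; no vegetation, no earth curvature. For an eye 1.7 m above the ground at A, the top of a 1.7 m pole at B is hidden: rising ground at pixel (337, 209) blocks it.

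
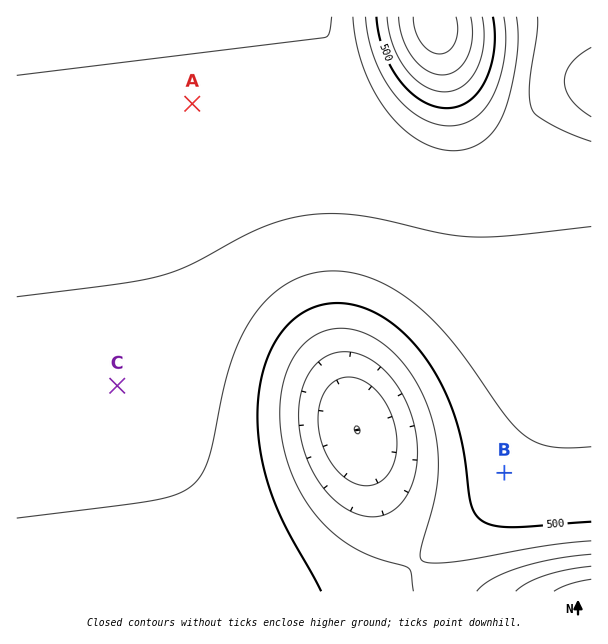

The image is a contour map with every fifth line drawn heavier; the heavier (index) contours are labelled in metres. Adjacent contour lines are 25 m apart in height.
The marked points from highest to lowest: A C B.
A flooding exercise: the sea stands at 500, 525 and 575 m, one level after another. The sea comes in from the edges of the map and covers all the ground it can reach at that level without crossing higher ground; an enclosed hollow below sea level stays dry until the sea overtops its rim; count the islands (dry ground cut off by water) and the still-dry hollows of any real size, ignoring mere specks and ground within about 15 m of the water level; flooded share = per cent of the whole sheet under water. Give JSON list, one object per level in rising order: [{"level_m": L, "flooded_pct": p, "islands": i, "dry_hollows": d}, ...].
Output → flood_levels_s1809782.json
[{"level_m": 500, "flooded_pct": 20, "islands": 0, "dry_hollows": 0}, {"level_m": 525, "flooded_pct": 37, "islands": 0, "dry_hollows": 0}, {"level_m": 575, "flooded_pct": 94, "islands": 0, "dry_hollows": 0}]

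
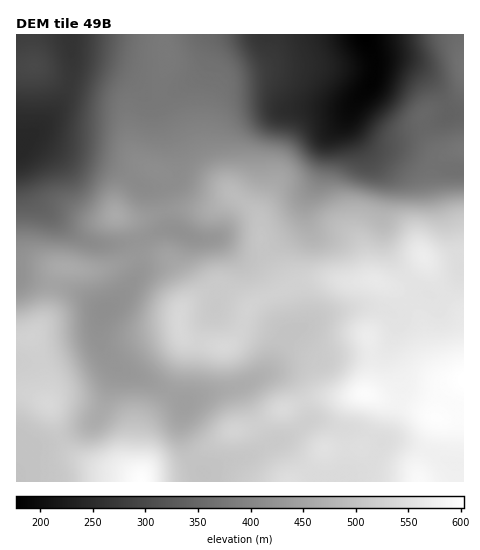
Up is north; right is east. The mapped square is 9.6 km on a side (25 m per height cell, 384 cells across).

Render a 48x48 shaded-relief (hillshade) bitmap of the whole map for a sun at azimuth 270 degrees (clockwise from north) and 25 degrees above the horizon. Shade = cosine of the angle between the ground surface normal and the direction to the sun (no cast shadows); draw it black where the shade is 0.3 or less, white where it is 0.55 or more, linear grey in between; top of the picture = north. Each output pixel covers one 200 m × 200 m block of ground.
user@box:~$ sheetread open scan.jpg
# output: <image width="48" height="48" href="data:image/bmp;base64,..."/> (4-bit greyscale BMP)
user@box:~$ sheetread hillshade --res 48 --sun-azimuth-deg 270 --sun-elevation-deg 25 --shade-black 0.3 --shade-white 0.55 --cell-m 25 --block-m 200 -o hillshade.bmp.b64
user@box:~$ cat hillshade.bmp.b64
<image width="48" height="48" href="data:image/bmp;base64,Qk32BAAAAAAAAHYAAAAoAAAAMAAAADAAAAABAAQAAAAAAIAEAAATCwAAEwsAABAAAAAAAAAAAAAAABEREQAiIiIAMzMzAERERABVVVUAZmZmAHd3dwCIiIgAmZmZAKqqqgC7u7sAzMzMAN3d3QDu7u4A////AIiIiru6qpcwA2eIiZmql3d3eIiKu5dmd4iImruqqZcwA2eIiImZmIiHd4iKupdnd4iImqqqmIdBFHiIiIiZmZmHd4eJqpd3d3iImIiqmHdSJYmIh3iIiaqXd4d4qpiHd3iIhmebqHZSNpqph3d3iaqXd4d4mqmId4iIZEWLuXZDR6vLqGZ3eImYiIiImqqHd4mYUyR6uYZDRpvMqHiId3iZmImYmqmHd5mXUyNYqYZUVoq7qZmqhmiaqZmIiZmHd5mHUyJHmYZlZ4mqqZq6h3iruph3eJmHd4iHVCI1eHd3d4iZmZq6mZmru5dmeImIiIiHZCE1d4iJiIiIh4mqqpmau6hneImIiIiHUxE1d4maqYiIdmeKqpmavLh3iJmIiIh2QhJGeJq7uYiYdVZ5qpiJvLl3iImIiIh2MRJXiavMyYiYdUVomZiJq7l3iIiIiIdlIRNomavNyXiIdlVniIiZq7l3iIiIiIdkIBRomrzdyXeId2VXeIiau6hmeIiIiIhkEBRomrzduGZ4iHVWd4iau6hmeIh4iJl1IBRoms3tuFV4mXZmd3iaq6h3eId4iKqGMSRnis3tuGVomYdmd3eJqpmIiId4iKqXU0Vnib3tuWZniYd3d3iJmZiId3d4iKqYZmZmeJzduod3iIiId3iZmIiHd3d3d6qpd3ZmZ4q8uqmId4iIiImZmIh3d3h3Z6qph3ZmZnmqqqqYd4iIiImZiJh3eIh2Zpqph2Znd3iZmJqYiZmIh3iZmZh3iqhlVpmYdmZ4iIiZh3iZq7mHd2eJmZh4q6hVZ4h3d3eJmIiIdniJvcp2ZmeJqpd4vKdVeHdniaqph3d3d4iJvdp2VWeaqYZovKZWeHdnm8y6hlZmeJmYrMp1RWiqmHZou5ZniHd5rM3LhVVniaqYmrllRGmqmHZ4mYZ4mYiJq73chUZ4iaqpmZhkNGiqmHZmd3eJmZmZmb3chVaIiau7mHZlQ1eJl2RFZ3iZmJmpmb3chmeIiazLl1ZmUzV4dTNWiIiIiJqpmr3smHiHeKvLhlZ3YyJWQzV5qpiHd5mpms7sqYiHeJq6h2eHYgA1RFeaupmHd5maq87tuYh3eImZh3d3QAAlZ3iau6mIiIiaq83tyYd3eIiIiHdlMAAmiaqqq7qYiIiaq83tyYd3iIiHd1REMAAmir3bqqmYiHiJrM3tuXd4iIh3ZTETQhE1ec7tupiIiHeJrN3duXd4iIh3ZBADVUREWL7+3Kh3iHd4m93tuHd4iId3UwADZlVEV5zv/rh3eId3is7tuHd4iId3UwAUZlVERorO/9qHiId3eb3tuYeHd3d3YwAkZlVURWi+/+uZmod2Z63tuYiHd3d3YwAlZmVURFed/+uru4d1V5zdypiId3d3YwA1ZmZVREaM79zNzIhlVpvdy5iIdmd3UgFFZmZlREWL3u3u24hlVpvdy6mIdmZ2QgJWZmZVQ0aKze7+yodlV5vNy6mIdmZlMRNnZmZUM1ebzf/tqYdmZ5vMy6mIZVZlMRRnZmZUNFebzv/sqQ=="/>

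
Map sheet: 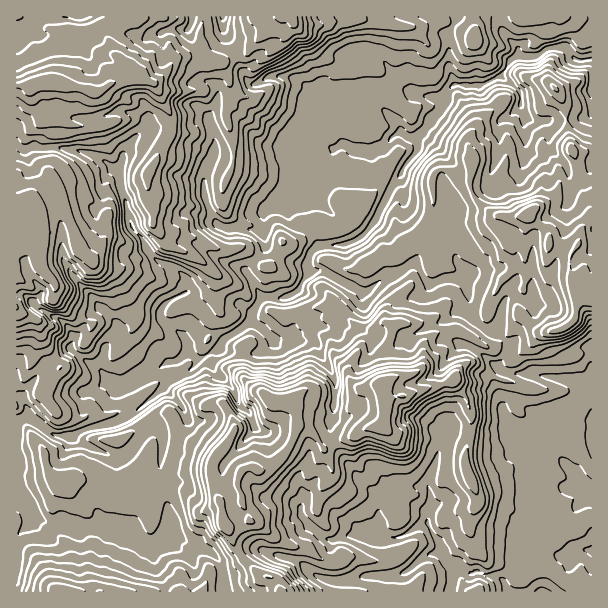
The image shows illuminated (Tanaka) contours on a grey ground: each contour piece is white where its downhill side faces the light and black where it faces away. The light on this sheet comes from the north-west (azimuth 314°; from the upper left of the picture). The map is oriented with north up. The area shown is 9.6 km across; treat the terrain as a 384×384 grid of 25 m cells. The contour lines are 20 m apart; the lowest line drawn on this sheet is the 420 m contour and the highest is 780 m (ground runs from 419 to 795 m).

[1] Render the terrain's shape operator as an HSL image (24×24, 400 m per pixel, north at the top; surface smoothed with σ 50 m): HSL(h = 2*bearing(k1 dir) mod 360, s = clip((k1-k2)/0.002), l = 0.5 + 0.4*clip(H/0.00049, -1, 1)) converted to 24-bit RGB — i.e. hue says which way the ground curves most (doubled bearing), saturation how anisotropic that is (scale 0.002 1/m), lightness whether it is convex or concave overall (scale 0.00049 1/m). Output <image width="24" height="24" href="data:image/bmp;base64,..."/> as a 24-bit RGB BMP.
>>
<image width="24" height="24" href="data:image/bmp;base64,Qk32BgAAAAAAADYAAAAoAAAAGAAAABgAAAABABgAAAAAAMAGAAATCwAAEwsAAAAAAAAAAAAAMEmMzOTWjHbElqTLgpLGe1q8ypK7lVTKayyTq59L0/jwtbHrYghEdZUnXocwbo4qx1VgspCtFoiJ02wchiyBc1ydfLGygo2TOq6ZhXNWj4Rgl41oe2RhYUtJeJ1PiF0vPwwgkPmILBwHohEFmtXk3Nnyio7WyrvkU9zRdRxNrkNkxejVT2CEl32Leo5paY9BRX9khoA/ZVk3fXZPaVlPoJZvSENmbyNM1PjTzFq4pePUS6CkgiMbSXQjUEMvfWwrasYleiODjrOBlqtnUlBqfJeBenaJp5CqaDJguZyAiKiZd2eIfouUiquPOS1aaGrVvuSZlMJ/qVxbLxs917yEjE93ZZSPX6KOuIODJ1lymVFz4+q3R191b3h7gnmDe5yLYEiIq8StlI2jgpmkjYCdh3WHWVSJZjaCn9FmyHZks5xmKThbrbxdeMqPhVGRaItZp5tfSzmTccmiguWdc2KGbWx5gYh7i1RkPzVxh9adkpC+fjE7XnU5nnx8WGF3Toay6Ld2g7PNy5jTuXXNRoapniYeSUceaEUnad93K05g6vPCQjJRbmOBgHaKgXOAgJmEUfTqbhMBGC0GC/6D1q7uo2yWWo+GR3+L3pOIC86hUhsY2aucRL23l1XV6NX22PPvqq/dKylX0MNwQpZVVEVhfXhjeIB5i4h3SAgf2fLii5DVeIXFFYslHB7j5X/kuyJ4lPSqMwAs1OKtisiCkp5bEQ9QX24858iaPSQOHCkcgsZMWr3JXDdzjo1YZXRYa4FpJmmW28GOL0clUn1ESmc7Xr47CYhZq+PNsgkwU37/1O332qDi6t3uGgBxoZzi8M/q2HHylXT50/jcZyV7aZfKkLTWkVPBiFFetpU8S9Nj4CfJZCp6n6h+SoFRYINCSWskFluZhNobOTIZVnVPrh0xZfu/F2ApuMZC8Z7dDGqQ+ruqhQx2pVwbZ0wlWJFQYpqsbpRNt+V8HgtiLa6VuoF+XpSJXHynqF1oGWgXrdxvWCI+Q1YqSoAwTXo40z5UrZpPKWYizk5tGjnKV2DfdDyH5I3Z+q7XCjATsvv5sgAUIdWZujShU5BYdrZRkkSgZG2Cx86mFHh2l63fvbToinKxksukHzl88dvPrpPXtkhTeXg5xUFOPF6rNaCIjjA2/5LTcgFj1PrRlQ65UHIeZZ5lnmKCOJh/ejdlwrx5X5rZTEkLBywIs+OSs1Q0JC8Os7lFupBWaXVJjlaDu1yQN6QyhD1cTnWZtdOuhj6isu2HWAJY3O/mXYC+Pj67KwkNfeKvhN9KPQ80y+LmtcRZAkRsZGbu3szmNJNganQgn6p7dGh+P1Bdv31caT2nTMRierF2dYOSsCezpeG92aahPbbSMwAm1vXwe9jdf4zj2db1XxeI79vwC4BmSWEQG3crxZS1v5LKfI92aVFufk58ksJ9KGOGjOS+012JhYl8e0ytjcCH0YxmIAEy5/jTQYRTkZowSRkGKm4eNIxXdUE8poOinmeSMrtjOsAvbUV4t417UlF7q8LUq5jmw/LkMHZpyoNwk665mlaPrp5sRMpgMwBD5fDZn6i7JBhn8N3FVUxwTG5dY3dkfGRyjKCgv56oDZZ2ZTdzzsyQa1KNLrFCMFwj1ndevz68UJldf1Soy7asn67GnT1lFCNi8uTZlHpFGitFxsWCxZi5ZnmibWqEZ4yBhZB7dXySz2twFUFW8Nvox3CUNKmij7VqSZCNw0F1SbEuTEIZnn4NLBwHfngpHVNAmq9a06aJgFGcJ1Vws8p7Vzs1aHVzkHttgn9NhHs+SL82DkBfkF4049fDs3HBYsajNzKGPy251/TidlKtkK29rHvJTtvffnDVJlBI3equVDydgEDUtz5RX59KTnNtd3uHfX2Qi5mZokaLps5aEC8tvb6P0oaNP5cuahxTYH4rW24qYbqkcldHanOw4cHVaXEddGgnkPJ3diK6L7SMi7LY5NDqQlx4am15f393hYJzb56Ztp9RDlxYSs1Vv0C276TzciVi1+/JIVJ0hHPMycDgh5O7s2iwv5zc1e30xkFwdC9becNdYyoPQk8AUTsXTGxJbpRpdpWemohjhmN6xLyMVSsRPnQSAEtX0+T41fbZyVnzVHJUf39RcFtPZ5FVjsaWoUx/pn7NZVTAinzH0GrX67Tlv0C2NJs9KlEtZ1w7eF1OXH2Dj7PMolrCw+rPCTZfKTECQjYAakQMS4ZueqQ+NrV+t6DVzV+pN8A3cetfURHZDxFStIeAuou18trZemXZmn7OdpHCgrzFfc21iEyiR6eq06R4kjCYibHIwrfidb3D"/>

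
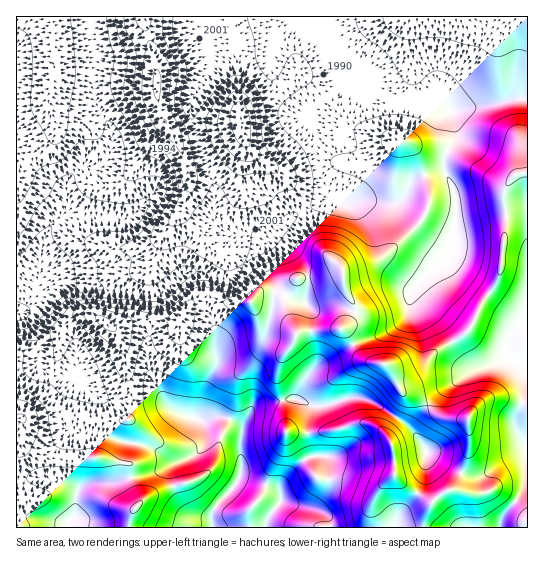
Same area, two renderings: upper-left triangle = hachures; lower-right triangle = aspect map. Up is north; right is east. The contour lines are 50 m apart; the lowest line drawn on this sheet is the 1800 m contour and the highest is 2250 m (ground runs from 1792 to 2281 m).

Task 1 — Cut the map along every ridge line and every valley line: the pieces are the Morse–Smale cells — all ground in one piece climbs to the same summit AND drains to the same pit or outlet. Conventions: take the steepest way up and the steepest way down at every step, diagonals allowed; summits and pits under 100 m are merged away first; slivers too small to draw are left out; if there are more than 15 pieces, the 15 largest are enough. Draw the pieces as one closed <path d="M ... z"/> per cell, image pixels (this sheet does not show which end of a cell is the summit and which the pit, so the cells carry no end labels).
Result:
<path d="M527 16l-229 0-1 3 19 20 27 44-1 4-24 17-11 13 8 21 4 31 10 29-34 17-16 12-49 52-8 0-24-8-11 1-20 17-12 6-44-4-33-8-16 1-27 12-10 12 14-31 5-39 7-12 17-17-1-24 5-10 9-8 2-2 15 3 7-6 7-15 0-16-13-21-6-15 2-46-4-32-74-1-1 351 15 0 6-6 2 6 10 6 18 4 7-1 11 11 16 10 12 3 17 0 1-11-7-39-3-9-8-14 6 0 19-7 40 1 8-12 9-9 7-3 24 6 23 0 13-11 24 0-2 5 1 12 11 22-1 8-12 16-6 16 0 11 6 17 4 32 7 2 29-1 20-4 14-5 10 0 12 5 10 11 6 19 0 16-14 12-8 15 2 8 8 12 2 7 142 0z"/><path d="M277 292l-15 0-13 11-23 0-24-6-8 4-16 20-40-1-19 7-6 0 8 14 3 9 7 49 28 1 12 9 23 8 9 6 2 8 0 10-2 6-8 8-18 8-5 4 0 15 9 23 12 10 17 4 3 9 170 0 0-7-8-12-2-8 8-15 14-12-2-24-6-15-8-7-12-5-10 0-19 6-27 4-24-2-4-32-6-17 0-11 6-16 12-16 1-8-11-22 0-15z"/><path d="M205 16l-114 1 4 32-2 46 6 15 13 21 0 16-4 11-7 9-11 1-7-3-14 14-2 6 1 24-17 17-7 12-4 33-13 34 8-9 27-12 16-1 33 8 44 4 12-6 20-17 11-1 24 8 8 0 37-37-17-9-23-1-14-11 2-35-24-72 1-16 11-17 6-18-5-25z"/><path d="M297 16l-91 0-2 22 5 25-2 10-16 29 2 23 22 61-2 35 14 11 23 1 15 8 2 0 6-8 18-16 38-19-10-29-4-31-8-21 11-13 24-17 1-4-27-44-19-20z"/><path d="M37 361l-6 6-15 2 0 158 113 1 2-13 9-12-9-24-2-15-28-7-39 3-20-4-17-9-5-10 0-6 3-12 12 0 18-4 14 0 32 5 28 0 4-9 0-10-30-4-16-10-11-11-7 1-18-4-6-2z"/><path d="M159 400l-28 0 0 11-4 9-28 0-32-5-44 4-3 18 6 11 16 8 20 4 39-3 28 7 2 15 9 20 0 4-9 12-1 13 81 0 1-6-2-3-17-4-12-10-9-23 0-15 5-4 18-8 8-8 2-6-1-15-5-6-17-5z"/>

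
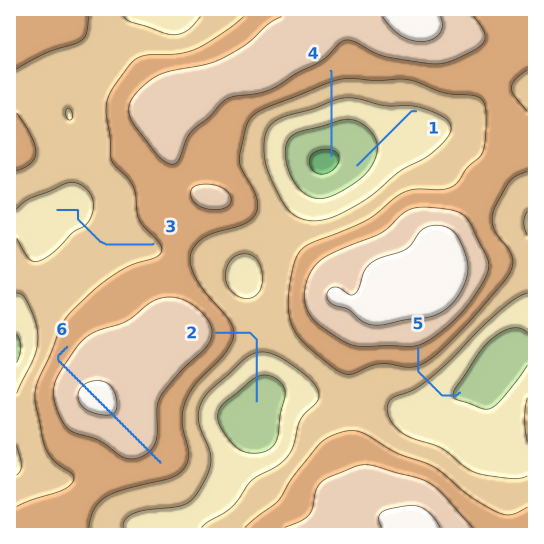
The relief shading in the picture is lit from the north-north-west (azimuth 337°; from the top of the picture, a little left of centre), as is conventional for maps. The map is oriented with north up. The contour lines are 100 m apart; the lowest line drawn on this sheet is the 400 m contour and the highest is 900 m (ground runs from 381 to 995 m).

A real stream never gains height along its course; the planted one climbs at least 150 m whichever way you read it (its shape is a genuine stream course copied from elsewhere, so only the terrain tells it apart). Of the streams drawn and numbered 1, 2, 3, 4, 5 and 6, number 6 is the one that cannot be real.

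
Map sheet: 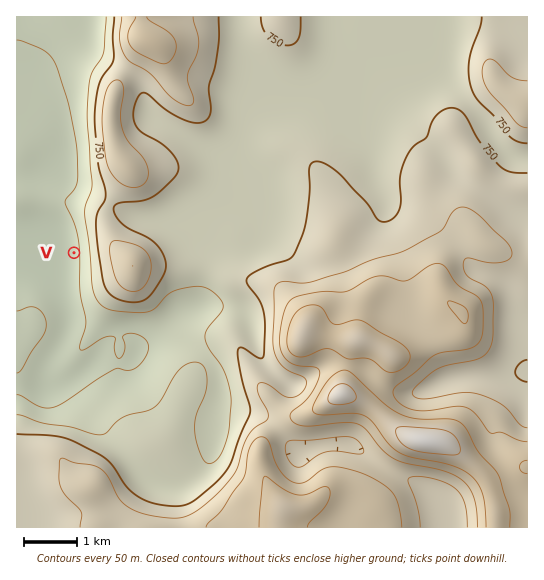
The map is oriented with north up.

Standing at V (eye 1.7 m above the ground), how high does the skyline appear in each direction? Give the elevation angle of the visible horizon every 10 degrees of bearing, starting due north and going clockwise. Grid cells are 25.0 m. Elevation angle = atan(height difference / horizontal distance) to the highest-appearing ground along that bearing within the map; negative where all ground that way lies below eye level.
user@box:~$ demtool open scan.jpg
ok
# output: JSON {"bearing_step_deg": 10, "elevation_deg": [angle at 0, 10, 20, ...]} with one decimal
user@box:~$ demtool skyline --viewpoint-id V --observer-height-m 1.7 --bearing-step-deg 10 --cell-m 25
{"bearing_step_deg": 10, "elevation_deg": [1.8, 3.6, 5.9, 8.2, 10.1, 11.7, 13.0, 13.8, 14.2, 14.1, 13.5, 12.4, 11.0, 9.4, 7.5, 5.4, 3.2, 2.0, 2.4, 2.1, 0.9, 0.7, 0.6, 0.3, -0.3, -0.6, -0.8, -0.8, -0.7, -0.6, -0.3, 0.4, 0.5, 0.4, 0.6, 0.9]}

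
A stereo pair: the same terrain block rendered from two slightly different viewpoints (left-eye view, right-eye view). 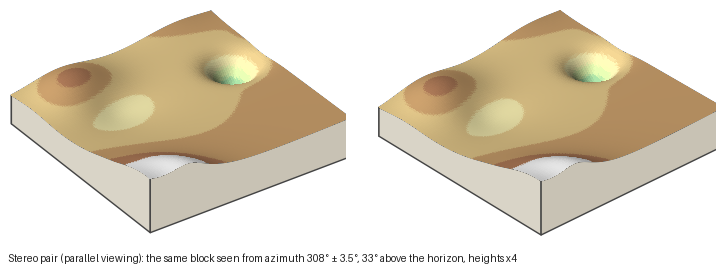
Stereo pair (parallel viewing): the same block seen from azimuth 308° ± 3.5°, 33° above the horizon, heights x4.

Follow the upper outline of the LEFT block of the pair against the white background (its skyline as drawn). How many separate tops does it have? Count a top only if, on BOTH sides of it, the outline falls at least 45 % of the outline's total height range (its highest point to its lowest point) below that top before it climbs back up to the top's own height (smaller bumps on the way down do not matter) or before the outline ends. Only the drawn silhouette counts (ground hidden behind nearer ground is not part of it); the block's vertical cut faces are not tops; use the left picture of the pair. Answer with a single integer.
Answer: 1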